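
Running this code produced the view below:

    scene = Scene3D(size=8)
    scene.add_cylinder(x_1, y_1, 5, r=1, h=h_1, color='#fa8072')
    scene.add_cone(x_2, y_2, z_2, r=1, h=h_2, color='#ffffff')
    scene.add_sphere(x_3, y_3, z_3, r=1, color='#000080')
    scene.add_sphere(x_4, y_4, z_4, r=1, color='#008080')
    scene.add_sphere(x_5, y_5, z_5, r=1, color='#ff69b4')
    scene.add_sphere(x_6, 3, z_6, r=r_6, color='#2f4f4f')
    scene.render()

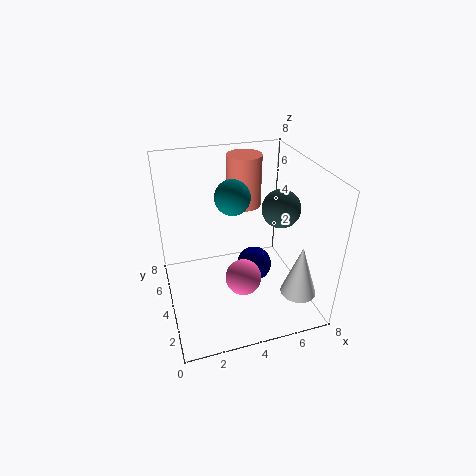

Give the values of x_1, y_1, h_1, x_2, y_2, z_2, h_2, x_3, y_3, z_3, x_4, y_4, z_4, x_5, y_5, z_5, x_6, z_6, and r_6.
x_1 = 5; y_1 = 6; h_1 = 3; x_2 = 7; y_2 = 2; z_2 = 1; h_2 = 3; x_3 = 5; y_3 = 4; z_3 = 2; x_4 = 4; y_4 = 5; z_4 = 6; x_5 = 4; y_5 = 3; z_5 = 2; x_6 = 6; z_6 = 6; r_6 = 1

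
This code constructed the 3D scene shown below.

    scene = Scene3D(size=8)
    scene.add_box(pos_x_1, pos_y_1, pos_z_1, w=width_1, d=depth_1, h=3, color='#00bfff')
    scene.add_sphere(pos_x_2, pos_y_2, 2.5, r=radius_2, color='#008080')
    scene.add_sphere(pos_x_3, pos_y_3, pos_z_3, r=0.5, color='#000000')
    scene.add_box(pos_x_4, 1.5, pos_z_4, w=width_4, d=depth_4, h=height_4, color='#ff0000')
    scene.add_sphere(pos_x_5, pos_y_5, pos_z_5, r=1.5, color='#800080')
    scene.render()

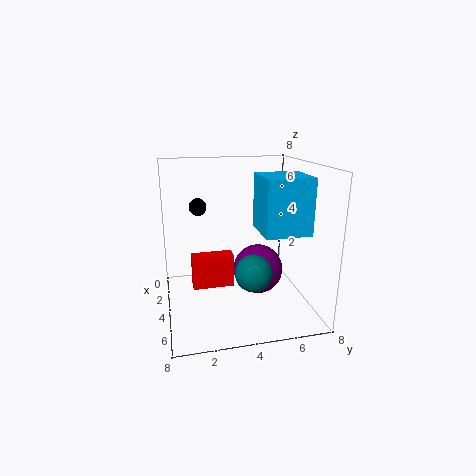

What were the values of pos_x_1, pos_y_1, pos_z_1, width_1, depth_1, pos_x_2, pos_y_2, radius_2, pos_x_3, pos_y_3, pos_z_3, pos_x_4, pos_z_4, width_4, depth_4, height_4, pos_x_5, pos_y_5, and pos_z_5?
pos_x_1 = 3.5, pos_y_1 = 5, pos_z_1 = 4.5, width_1 = 2.5, depth_1 = 2.5, pos_x_2 = 5.5, pos_y_2 = 4.5, radius_2 = 1, pos_x_3 = 2.5, pos_y_3 = 2, pos_z_3 = 5.5, pos_x_4 = 2, pos_z_4 = 0.5, width_4 = 1, depth_4 = 2.5, height_4 = 2, pos_x_5 = 3, pos_y_5 = 5.5, pos_z_5 = 1.5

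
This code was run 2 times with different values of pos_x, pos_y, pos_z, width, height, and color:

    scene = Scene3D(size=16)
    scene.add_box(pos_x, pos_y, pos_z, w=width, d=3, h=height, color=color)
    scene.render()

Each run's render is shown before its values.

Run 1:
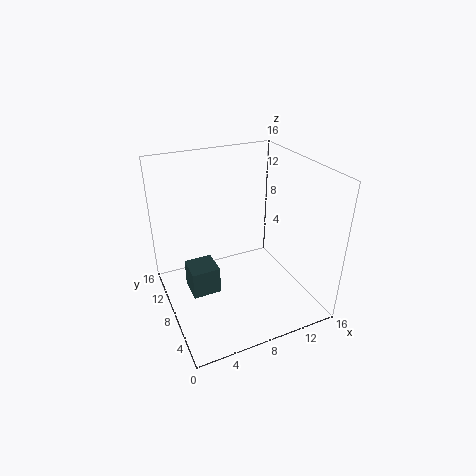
pos_x = 2, pos_y = 6, pos_z = 3, width = 3, height = 3, color = 'darkslategray'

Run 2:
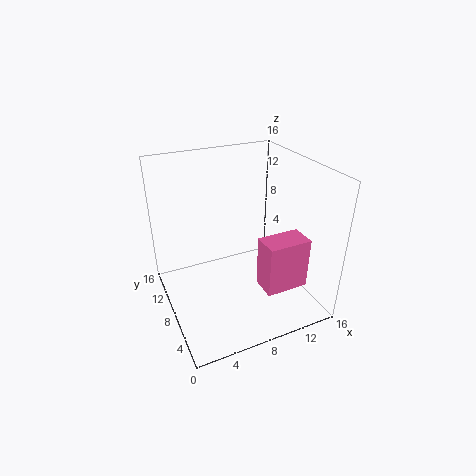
pos_x = 10, pos_y = 4, pos_z = 2, width = 5, height = 6, color = 'hotpink'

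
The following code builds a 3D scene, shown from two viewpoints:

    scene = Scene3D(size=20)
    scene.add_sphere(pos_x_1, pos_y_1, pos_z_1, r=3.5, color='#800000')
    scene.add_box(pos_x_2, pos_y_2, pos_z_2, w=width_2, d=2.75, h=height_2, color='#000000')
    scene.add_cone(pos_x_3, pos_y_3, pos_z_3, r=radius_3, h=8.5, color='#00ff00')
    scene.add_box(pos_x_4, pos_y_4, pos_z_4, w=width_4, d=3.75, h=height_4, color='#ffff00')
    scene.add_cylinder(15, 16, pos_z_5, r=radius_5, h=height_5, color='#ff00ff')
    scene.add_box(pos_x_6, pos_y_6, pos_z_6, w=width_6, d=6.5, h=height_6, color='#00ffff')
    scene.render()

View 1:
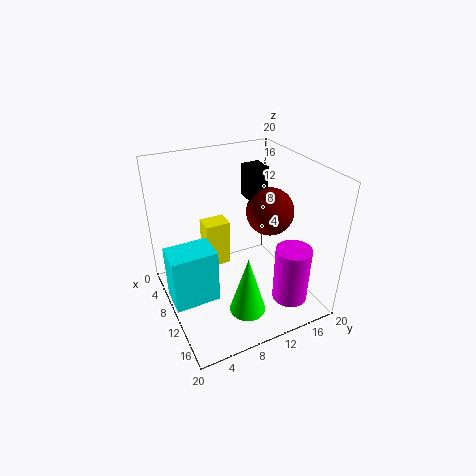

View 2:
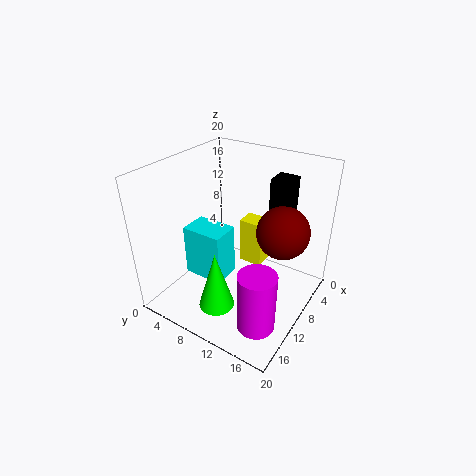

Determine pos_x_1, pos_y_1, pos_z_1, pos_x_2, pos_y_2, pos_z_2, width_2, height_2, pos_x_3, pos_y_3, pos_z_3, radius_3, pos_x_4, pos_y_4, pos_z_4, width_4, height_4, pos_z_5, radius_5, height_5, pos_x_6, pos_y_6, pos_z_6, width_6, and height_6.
pos_x_1 = 8.5, pos_y_1 = 16, pos_z_1 = 12, pos_x_2 = 4.5, pos_y_2 = 13.25, pos_z_2 = 13.75, width_2 = 3, height_2 = 4.75, pos_x_3 = 14.5, pos_y_3 = 9.25, pos_z_3 = 1, radius_3 = 2.5, pos_x_4 = 2.25, pos_y_4 = 7.25, pos_z_4 = 2.5, width_4 = 3, height_4 = 7.25, pos_z_5 = 1, radius_5 = 2.5, height_5 = 8.25, pos_x_6 = 6, pos_y_6 = 0.25, pos_z_6 = 0.5, width_6 = 4.5, height_6 = 8.25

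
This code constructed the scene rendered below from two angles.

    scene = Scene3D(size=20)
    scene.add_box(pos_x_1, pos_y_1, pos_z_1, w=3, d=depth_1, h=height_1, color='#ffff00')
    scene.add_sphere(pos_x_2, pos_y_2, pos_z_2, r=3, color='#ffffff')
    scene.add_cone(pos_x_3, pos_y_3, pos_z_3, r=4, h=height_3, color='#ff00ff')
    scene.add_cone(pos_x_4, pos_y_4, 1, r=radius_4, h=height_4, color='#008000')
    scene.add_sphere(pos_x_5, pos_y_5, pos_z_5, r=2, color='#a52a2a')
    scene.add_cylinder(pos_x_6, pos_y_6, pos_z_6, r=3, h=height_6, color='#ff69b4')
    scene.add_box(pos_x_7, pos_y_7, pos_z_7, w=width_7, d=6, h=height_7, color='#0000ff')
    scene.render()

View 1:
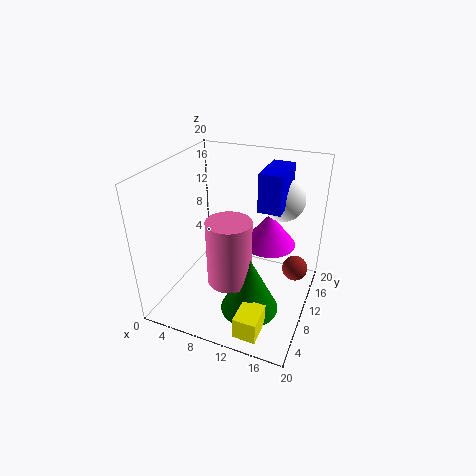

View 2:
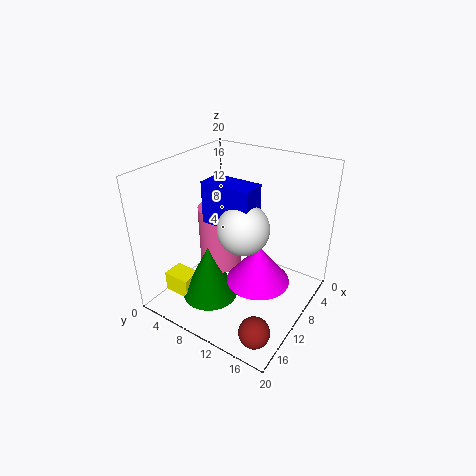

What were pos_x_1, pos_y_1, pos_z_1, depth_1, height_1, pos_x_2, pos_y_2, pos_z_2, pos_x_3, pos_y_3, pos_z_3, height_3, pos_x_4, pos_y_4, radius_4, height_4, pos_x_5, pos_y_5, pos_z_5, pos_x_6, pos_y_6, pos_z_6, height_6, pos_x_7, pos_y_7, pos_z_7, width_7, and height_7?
pos_x_1 = 13, pos_y_1 = 1, pos_z_1 = 1, depth_1 = 4, height_1 = 3, pos_x_2 = 15, pos_y_2 = 14, pos_z_2 = 15, pos_x_3 = 13, pos_y_3 = 15, pos_z_3 = 7, height_3 = 5, pos_x_4 = 13, pos_y_4 = 7, radius_4 = 4, height_4 = 8, pos_x_5 = 17, pos_y_5 = 17, pos_z_5 = 2, pos_x_6 = 10, pos_y_6 = 7, pos_z_6 = 5, height_6 = 9, pos_x_7 = 13, pos_y_7 = 9, pos_z_7 = 15, width_7 = 3, height_7 = 5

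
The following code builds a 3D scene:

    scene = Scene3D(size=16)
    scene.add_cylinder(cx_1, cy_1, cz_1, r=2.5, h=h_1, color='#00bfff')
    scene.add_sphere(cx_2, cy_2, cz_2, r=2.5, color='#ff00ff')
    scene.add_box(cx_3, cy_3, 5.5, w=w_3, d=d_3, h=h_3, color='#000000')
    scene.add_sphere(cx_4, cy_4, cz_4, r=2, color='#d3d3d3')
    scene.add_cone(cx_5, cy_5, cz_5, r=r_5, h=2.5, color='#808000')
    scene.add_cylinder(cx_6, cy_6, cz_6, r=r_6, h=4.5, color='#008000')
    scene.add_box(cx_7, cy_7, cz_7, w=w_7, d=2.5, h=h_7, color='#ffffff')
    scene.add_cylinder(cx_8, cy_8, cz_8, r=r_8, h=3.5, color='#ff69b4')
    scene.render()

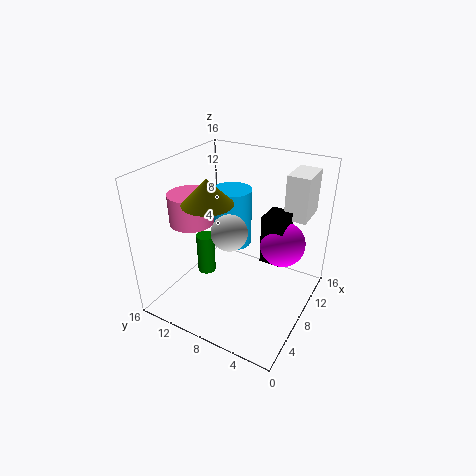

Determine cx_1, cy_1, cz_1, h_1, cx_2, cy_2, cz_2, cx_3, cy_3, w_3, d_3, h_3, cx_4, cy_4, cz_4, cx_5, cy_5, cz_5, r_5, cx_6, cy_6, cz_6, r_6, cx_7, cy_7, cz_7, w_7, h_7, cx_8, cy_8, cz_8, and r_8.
cx_1 = 13.5; cy_1 = 12; cz_1 = 3.5; h_1 = 7.5; cx_2 = 10; cy_2 = 3.5; cz_2 = 7.5; cx_3 = 8.5; cy_3 = 3; w_3 = 3; d_3 = 2.5; h_3 = 5.5; cx_4 = 7; cy_4 = 8.5; cz_4 = 9; cx_5 = 4; cy_5 = 9; cz_5 = 13.5; r_5 = 2.5; cx_6 = 6; cy_6 = 11; cz_6 = 4; r_6 = 1; cx_7 = 11; cy_7 = 1.5; cz_7 = 10; w_7 = 4; h_7 = 5; cx_8 = 7; cy_8 = 13.5; cz_8 = 9; r_8 = 2.5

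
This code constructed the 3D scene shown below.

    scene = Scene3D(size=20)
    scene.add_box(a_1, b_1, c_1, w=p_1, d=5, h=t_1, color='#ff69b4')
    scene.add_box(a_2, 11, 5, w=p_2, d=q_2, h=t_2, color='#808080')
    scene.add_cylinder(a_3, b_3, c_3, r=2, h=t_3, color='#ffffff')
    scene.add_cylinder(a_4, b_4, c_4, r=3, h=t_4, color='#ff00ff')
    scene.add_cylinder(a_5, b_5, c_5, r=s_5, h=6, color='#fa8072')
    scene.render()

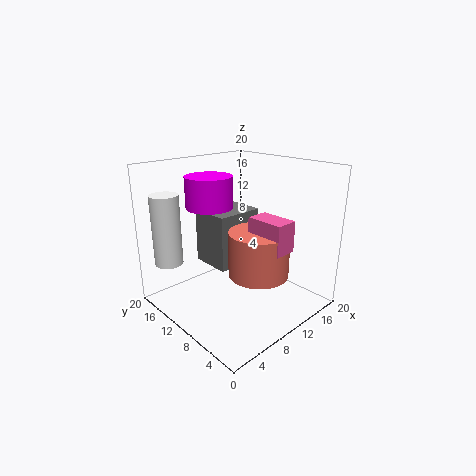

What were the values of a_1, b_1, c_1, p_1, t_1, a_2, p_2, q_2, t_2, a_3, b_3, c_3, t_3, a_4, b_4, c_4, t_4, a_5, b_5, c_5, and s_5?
a_1 = 9; b_1 = 2; c_1 = 10; p_1 = 3; t_1 = 4; a_2 = 8; p_2 = 7; q_2 = 6; t_2 = 8; a_3 = 3; b_3 = 17; c_3 = 6; t_3 = 10; a_4 = 6; b_4 = 11; c_4 = 15; t_4 = 4; a_5 = 10; b_5 = 6; c_5 = 6; s_5 = 4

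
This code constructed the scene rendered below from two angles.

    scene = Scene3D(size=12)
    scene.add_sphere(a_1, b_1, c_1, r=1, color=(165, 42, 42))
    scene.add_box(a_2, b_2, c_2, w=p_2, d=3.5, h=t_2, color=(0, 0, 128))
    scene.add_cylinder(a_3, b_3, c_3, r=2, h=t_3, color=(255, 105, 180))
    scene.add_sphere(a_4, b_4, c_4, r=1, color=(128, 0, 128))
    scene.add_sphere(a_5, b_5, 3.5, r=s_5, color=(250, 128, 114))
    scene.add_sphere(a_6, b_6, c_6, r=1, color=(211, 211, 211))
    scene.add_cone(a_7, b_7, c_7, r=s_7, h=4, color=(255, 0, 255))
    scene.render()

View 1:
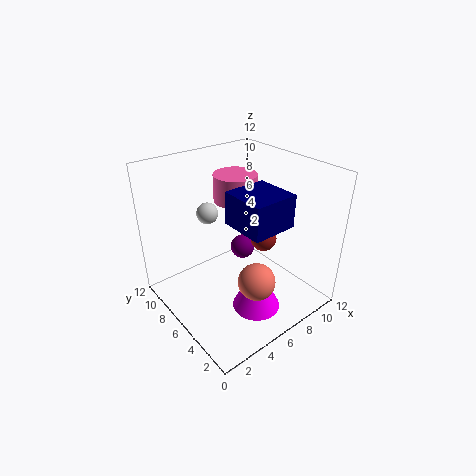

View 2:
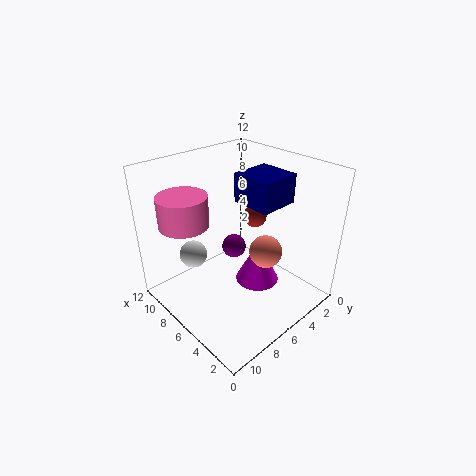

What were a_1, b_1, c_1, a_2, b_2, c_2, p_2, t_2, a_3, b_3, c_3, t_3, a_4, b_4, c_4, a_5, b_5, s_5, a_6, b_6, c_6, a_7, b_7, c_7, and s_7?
a_1 = 6.5; b_1 = 3.5; c_1 = 7; a_2 = 4; b_2 = 1.5; c_2 = 8.5; p_2 = 3.5; t_2 = 2.5; a_3 = 8.5; b_3 = 9.5; c_3 = 7.5; t_3 = 2.5; a_4 = 6.5; b_4 = 6; c_4 = 5; a_5 = 5.5; b_5 = 3; s_5 = 1.5; a_6 = 6; b_6 = 10.5; c_6 = 6.5; a_7 = 6; b_7 = 3.5; c_7 = 0.5; s_7 = 2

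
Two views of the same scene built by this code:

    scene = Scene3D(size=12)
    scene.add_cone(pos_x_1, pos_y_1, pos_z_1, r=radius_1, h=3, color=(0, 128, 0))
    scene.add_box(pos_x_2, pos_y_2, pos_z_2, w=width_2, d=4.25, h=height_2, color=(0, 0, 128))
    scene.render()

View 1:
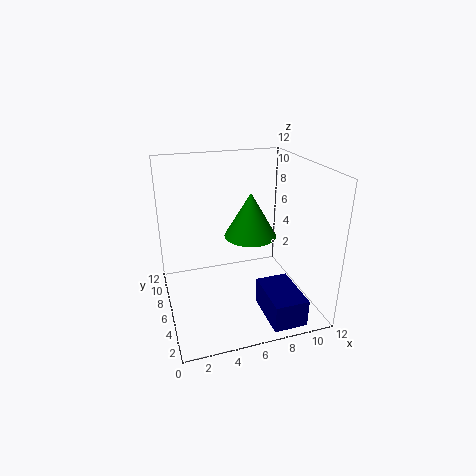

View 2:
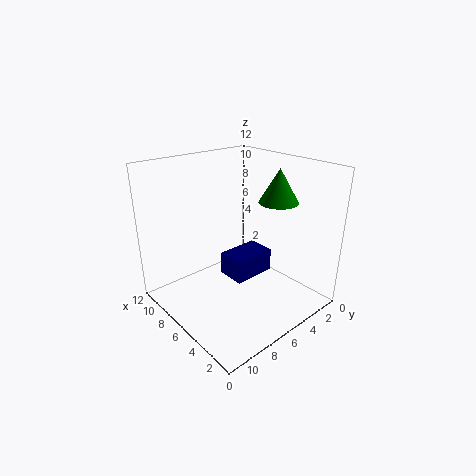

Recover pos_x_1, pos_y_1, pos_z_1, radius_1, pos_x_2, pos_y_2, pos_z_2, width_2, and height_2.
pos_x_1 = 5.5
pos_y_1 = 1.75
pos_z_1 = 8.25
radius_1 = 1.75
pos_x_2 = 7.25
pos_y_2 = 0.5
pos_z_2 = 0.25
width_2 = 2.75
height_2 = 2.25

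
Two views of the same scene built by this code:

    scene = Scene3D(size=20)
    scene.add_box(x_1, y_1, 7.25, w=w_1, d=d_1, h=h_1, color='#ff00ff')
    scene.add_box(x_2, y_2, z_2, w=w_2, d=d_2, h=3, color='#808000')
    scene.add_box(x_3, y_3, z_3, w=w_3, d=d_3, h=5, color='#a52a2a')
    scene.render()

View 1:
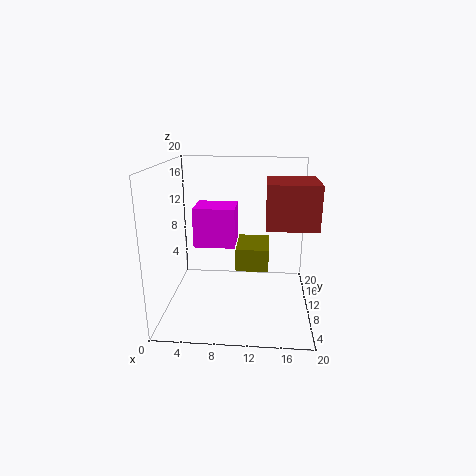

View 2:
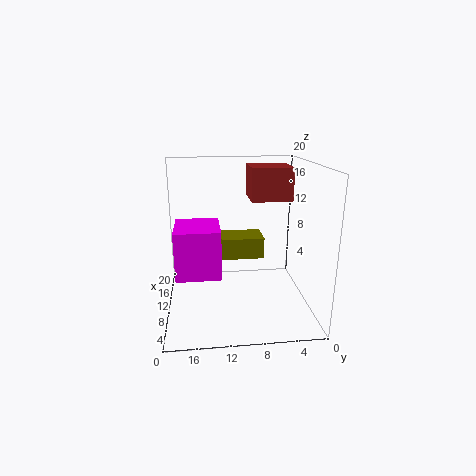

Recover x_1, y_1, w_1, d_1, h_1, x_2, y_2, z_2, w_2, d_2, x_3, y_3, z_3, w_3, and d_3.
x_1 = 3
y_1 = 12.75
w_1 = 6.25
d_1 = 5.5
h_1 = 6
x_2 = 10
y_2 = 6.25
z_2 = 6.75
w_2 = 4.25
d_2 = 6
x_3 = 13.75
y_3 = 1.25
z_3 = 14
w_3 = 5.75
d_3 = 6.25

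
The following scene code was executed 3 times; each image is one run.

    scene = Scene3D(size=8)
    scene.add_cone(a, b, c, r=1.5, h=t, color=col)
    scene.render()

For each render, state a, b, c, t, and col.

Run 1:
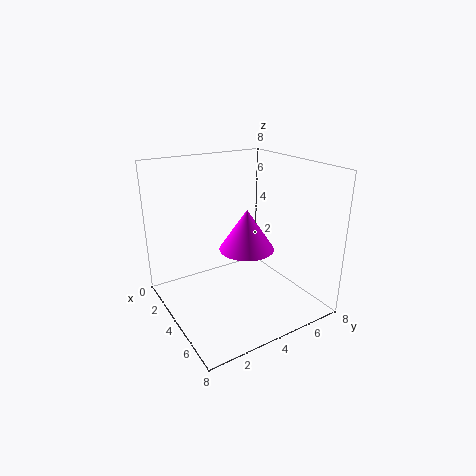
a = 4.5; b = 4.25; c = 3.5; t = 2.25; col = 'magenta'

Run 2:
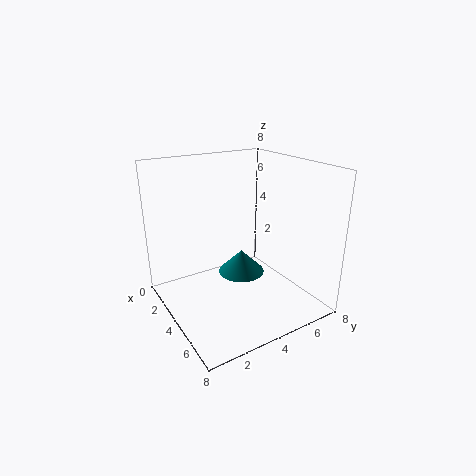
a = 2; b = 5.5; c = 0.5; t = 1.5; col = 'teal'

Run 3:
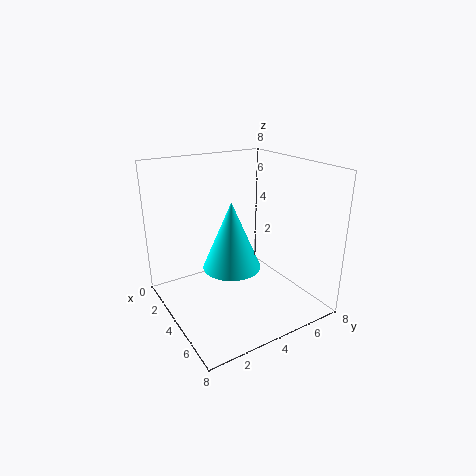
a = 5; b = 3; c = 3; t = 3.5; col = 'cyan'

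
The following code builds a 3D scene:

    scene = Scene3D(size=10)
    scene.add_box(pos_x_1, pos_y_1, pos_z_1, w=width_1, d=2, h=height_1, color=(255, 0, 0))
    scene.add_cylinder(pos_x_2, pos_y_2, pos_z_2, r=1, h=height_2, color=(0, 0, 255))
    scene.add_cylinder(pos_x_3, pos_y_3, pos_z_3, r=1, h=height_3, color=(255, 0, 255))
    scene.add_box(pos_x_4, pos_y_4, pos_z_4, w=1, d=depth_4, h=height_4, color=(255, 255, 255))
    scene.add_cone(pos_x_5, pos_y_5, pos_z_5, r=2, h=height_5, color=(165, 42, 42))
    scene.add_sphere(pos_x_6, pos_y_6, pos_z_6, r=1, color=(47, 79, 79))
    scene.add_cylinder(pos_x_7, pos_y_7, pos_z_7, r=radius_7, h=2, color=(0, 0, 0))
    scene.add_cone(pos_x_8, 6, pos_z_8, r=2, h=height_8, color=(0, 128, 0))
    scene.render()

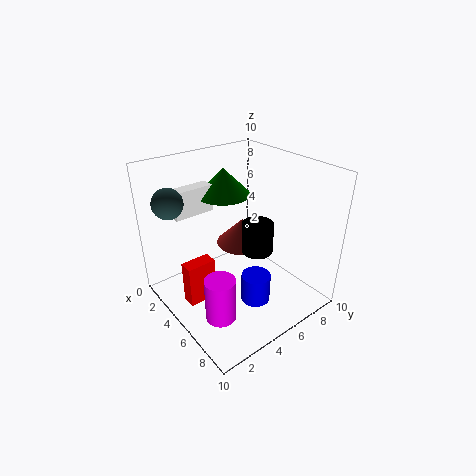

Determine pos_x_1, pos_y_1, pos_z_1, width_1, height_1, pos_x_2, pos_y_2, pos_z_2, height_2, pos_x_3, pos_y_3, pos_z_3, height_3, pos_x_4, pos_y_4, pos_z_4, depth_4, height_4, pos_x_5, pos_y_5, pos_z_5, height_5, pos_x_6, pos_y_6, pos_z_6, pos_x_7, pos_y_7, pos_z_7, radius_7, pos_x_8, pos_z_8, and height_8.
pos_x_1 = 4, pos_y_1 = 1, pos_z_1 = 1, width_1 = 1, height_1 = 3, pos_x_2 = 7, pos_y_2 = 5, pos_z_2 = 1, height_2 = 2, pos_x_3 = 7, pos_y_3 = 2, pos_z_3 = 1, height_3 = 3, pos_x_4 = 1, pos_y_4 = 2, pos_z_4 = 6, depth_4 = 3, height_4 = 2, pos_x_5 = 3, pos_y_5 = 7, pos_z_5 = 3, height_5 = 2, pos_x_6 = 3, pos_y_6 = 1, pos_z_6 = 8, pos_x_7 = 7, pos_y_7 = 5, pos_z_7 = 5, radius_7 = 1, pos_x_8 = 2, pos_z_8 = 7, height_8 = 2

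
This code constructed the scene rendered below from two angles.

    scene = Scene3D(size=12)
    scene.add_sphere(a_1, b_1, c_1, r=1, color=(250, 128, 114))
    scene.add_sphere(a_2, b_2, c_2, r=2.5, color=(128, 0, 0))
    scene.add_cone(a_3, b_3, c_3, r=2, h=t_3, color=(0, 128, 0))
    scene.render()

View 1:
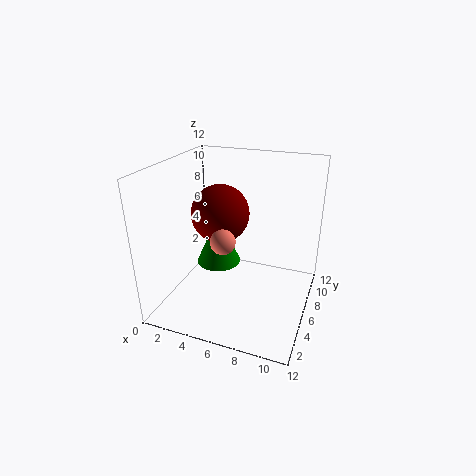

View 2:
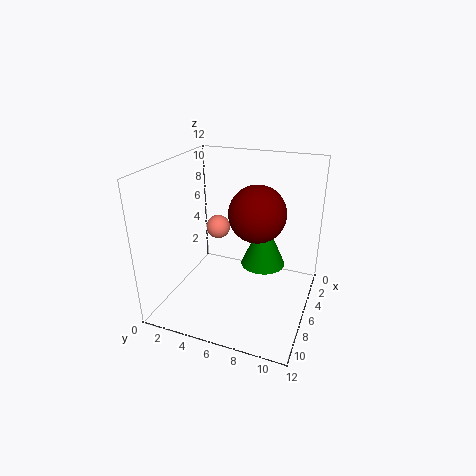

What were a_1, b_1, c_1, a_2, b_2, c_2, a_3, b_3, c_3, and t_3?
a_1 = 5.5; b_1 = 4; c_1 = 6.5; a_2 = 4; b_2 = 7; c_2 = 7.5; a_3 = 3.5; b_3 = 7.5; c_3 = 2.5; t_3 = 4.5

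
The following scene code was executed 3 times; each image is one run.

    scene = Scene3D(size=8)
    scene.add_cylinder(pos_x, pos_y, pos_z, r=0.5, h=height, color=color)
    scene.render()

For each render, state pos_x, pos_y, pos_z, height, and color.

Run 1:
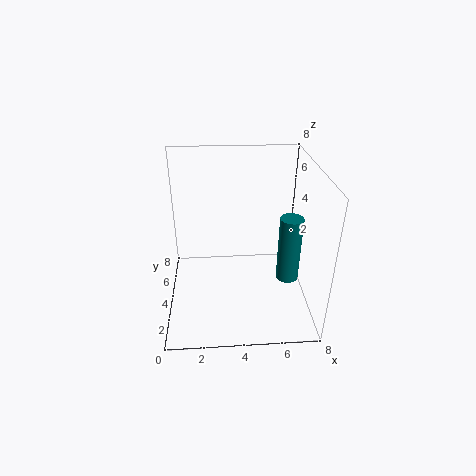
pos_x = 6; pos_y = 0.5; pos_z = 4; height = 3; color = 'teal'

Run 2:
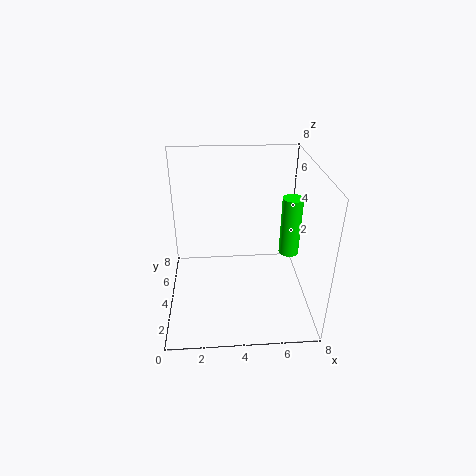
pos_x = 6.5; pos_y = 2.5; pos_z = 4; height = 3; color = 'lime'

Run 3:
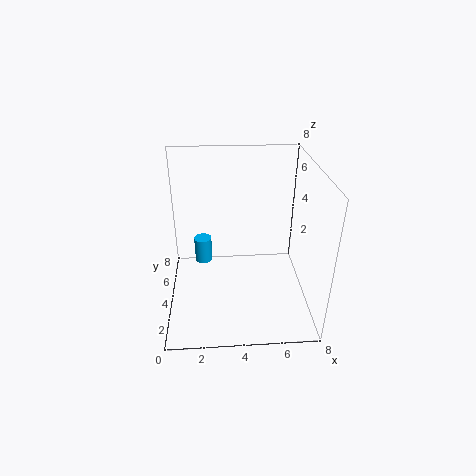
pos_x = 2; pos_y = 5; pos_z = 2; height = 1.5; color = 'deepskyblue'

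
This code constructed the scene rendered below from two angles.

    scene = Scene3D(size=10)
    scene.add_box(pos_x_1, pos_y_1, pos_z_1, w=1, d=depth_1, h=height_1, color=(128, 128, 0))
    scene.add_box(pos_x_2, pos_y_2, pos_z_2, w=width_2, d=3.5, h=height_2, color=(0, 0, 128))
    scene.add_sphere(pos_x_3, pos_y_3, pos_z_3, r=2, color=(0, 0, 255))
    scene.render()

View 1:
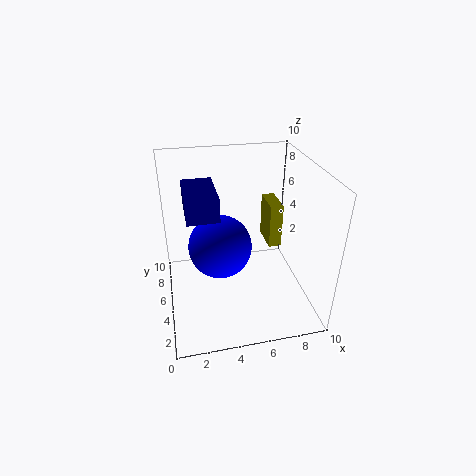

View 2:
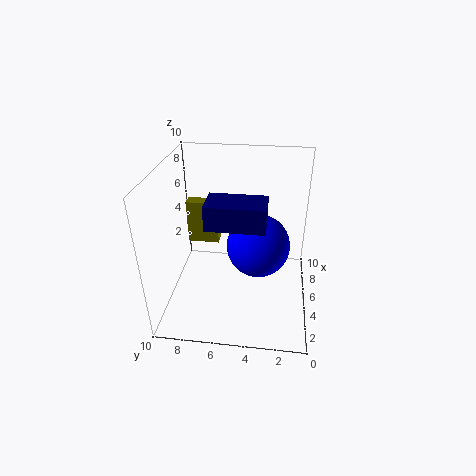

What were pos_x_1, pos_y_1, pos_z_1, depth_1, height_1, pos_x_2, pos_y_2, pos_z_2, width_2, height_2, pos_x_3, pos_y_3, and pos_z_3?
pos_x_1 = 8, pos_y_1 = 7, pos_z_1 = 2.5, depth_1 = 2.5, height_1 = 3.5, pos_x_2 = 1.5, pos_y_2 = 3, pos_z_2 = 7.5, width_2 = 2, height_2 = 1.5, pos_x_3 = 3.5, pos_y_3 = 3.5, pos_z_3 = 5.5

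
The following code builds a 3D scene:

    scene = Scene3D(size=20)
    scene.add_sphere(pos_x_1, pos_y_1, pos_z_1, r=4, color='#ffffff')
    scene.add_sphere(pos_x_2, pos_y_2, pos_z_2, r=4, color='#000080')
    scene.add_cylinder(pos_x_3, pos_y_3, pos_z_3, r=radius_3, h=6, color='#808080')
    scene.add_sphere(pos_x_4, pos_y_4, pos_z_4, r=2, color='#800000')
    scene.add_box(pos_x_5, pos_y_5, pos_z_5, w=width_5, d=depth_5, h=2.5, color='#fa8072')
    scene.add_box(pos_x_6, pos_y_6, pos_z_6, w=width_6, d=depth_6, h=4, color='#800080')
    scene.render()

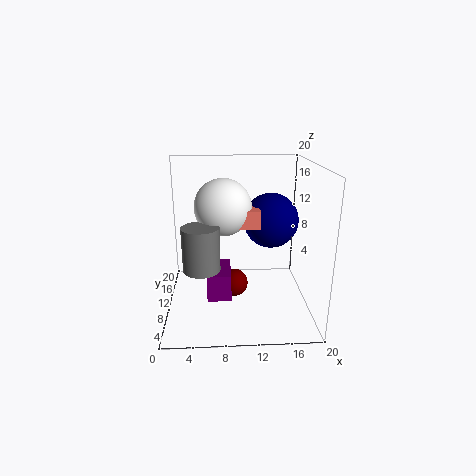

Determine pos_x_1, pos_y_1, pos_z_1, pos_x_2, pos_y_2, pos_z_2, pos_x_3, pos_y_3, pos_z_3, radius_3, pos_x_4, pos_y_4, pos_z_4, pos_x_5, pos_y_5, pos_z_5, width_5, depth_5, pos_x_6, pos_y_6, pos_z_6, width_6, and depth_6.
pos_x_1 = 8
pos_y_1 = 11.5
pos_z_1 = 14
pos_x_2 = 15
pos_y_2 = 13
pos_z_2 = 11.5
pos_x_3 = 5
pos_y_3 = 7.5
pos_z_3 = 6.5
radius_3 = 2.5
pos_x_4 = 9.5
pos_y_4 = 11
pos_z_4 = 2.5
pos_x_5 = 10
pos_y_5 = 9
pos_z_5 = 11.5
width_5 = 3
depth_5 = 5.5
pos_x_6 = 5.5
pos_y_6 = 9
pos_z_6 = 0.5
width_6 = 3.5
depth_6 = 6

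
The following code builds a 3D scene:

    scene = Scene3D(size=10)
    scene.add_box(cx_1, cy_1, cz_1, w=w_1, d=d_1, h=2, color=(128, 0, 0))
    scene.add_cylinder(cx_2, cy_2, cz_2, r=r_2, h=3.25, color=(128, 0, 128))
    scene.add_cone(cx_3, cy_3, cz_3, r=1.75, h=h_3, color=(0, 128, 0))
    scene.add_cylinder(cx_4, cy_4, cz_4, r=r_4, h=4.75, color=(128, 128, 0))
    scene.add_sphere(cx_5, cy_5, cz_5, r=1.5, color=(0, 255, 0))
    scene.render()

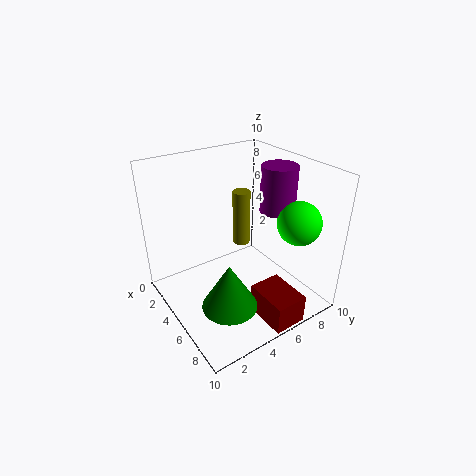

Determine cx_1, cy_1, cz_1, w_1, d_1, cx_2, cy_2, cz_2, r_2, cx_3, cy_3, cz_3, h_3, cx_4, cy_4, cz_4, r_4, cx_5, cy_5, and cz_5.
cx_1 = 7, cy_1 = 4.75, cz_1 = 0.25, w_1 = 3, d_1 = 2.25, cx_2 = 5.5, cy_2 = 8, cz_2 = 6.5, r_2 = 1.25, cx_3 = 7.75, cy_3 = 2.5, cz_3 = 2.25, h_3 = 3, cx_4 = 0.75, cy_4 = 8.25, cz_4 = 1.5, r_4 = 0.75, cx_5 = 7.5, cy_5 = 8.25, cz_5 = 6.25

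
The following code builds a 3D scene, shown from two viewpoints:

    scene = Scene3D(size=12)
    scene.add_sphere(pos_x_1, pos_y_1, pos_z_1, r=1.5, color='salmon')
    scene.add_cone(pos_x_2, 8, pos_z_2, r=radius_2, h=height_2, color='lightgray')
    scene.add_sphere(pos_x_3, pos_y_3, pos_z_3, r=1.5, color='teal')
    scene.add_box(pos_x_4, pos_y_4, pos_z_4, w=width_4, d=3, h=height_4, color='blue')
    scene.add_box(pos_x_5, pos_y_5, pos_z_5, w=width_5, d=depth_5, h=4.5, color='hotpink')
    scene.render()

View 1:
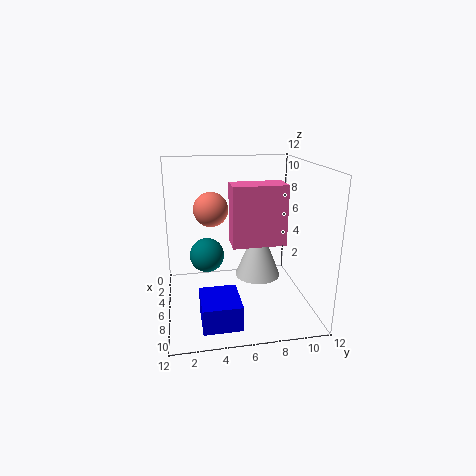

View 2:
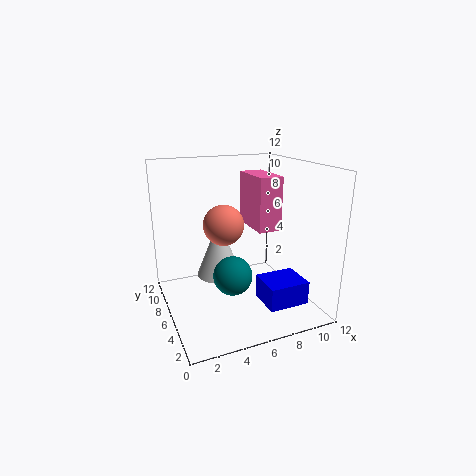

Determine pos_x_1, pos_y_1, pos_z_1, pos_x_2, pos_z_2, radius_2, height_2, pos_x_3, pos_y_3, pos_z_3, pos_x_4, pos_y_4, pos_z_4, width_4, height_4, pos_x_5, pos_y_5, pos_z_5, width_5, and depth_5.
pos_x_1 = 4
pos_y_1 = 4
pos_z_1 = 8
pos_x_2 = 5
pos_z_2 = 2
radius_2 = 2
height_2 = 5
pos_x_3 = 4.5
pos_y_3 = 3.5
pos_z_3 = 4
pos_x_4 = 7.5
pos_y_4 = 2.5
pos_z_4 = 0.5
width_4 = 3.5
height_4 = 2
pos_x_5 = 7.5
pos_y_5 = 5
pos_z_5 = 6.5
width_5 = 2
depth_5 = 4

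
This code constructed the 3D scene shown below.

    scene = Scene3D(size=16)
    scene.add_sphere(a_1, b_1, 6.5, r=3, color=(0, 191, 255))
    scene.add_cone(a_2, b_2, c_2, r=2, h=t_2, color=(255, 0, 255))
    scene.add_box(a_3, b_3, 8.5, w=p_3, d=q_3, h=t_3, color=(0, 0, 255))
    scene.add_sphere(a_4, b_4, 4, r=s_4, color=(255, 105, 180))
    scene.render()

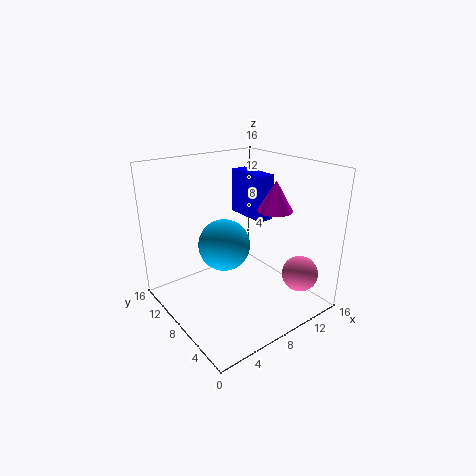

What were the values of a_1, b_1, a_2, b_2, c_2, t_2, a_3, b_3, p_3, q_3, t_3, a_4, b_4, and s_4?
a_1 = 7.5, b_1 = 10, a_2 = 12.5, b_2 = 7, c_2 = 10.5, t_2 = 3.5, a_3 = 12, b_3 = 9, p_3 = 2, q_3 = 5.5, t_3 = 5.5, a_4 = 13, b_4 = 3, s_4 = 2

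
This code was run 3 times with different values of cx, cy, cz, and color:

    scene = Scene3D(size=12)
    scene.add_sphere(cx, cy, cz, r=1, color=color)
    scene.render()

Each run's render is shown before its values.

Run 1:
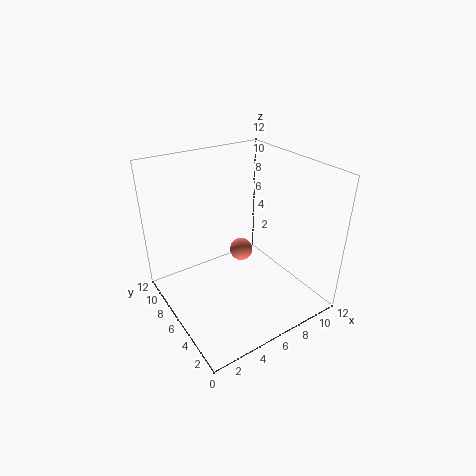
cx = 7, cy = 7, cz = 4, color = 'salmon'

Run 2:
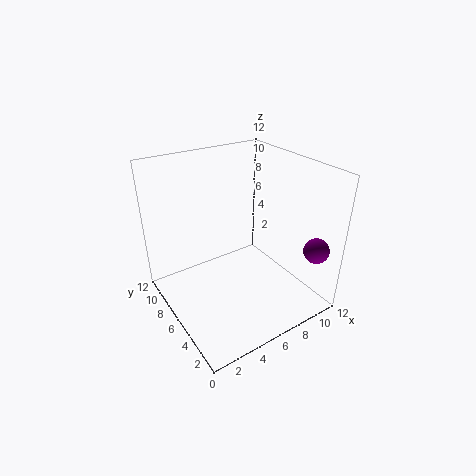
cx = 10, cy = 1, cz = 6, color = 'purple'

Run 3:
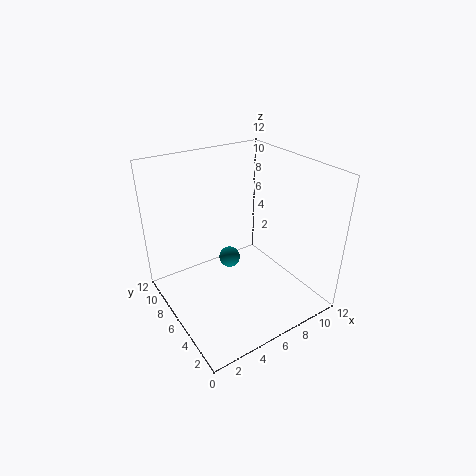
cx = 7, cy = 9, cz = 2, color = 'teal'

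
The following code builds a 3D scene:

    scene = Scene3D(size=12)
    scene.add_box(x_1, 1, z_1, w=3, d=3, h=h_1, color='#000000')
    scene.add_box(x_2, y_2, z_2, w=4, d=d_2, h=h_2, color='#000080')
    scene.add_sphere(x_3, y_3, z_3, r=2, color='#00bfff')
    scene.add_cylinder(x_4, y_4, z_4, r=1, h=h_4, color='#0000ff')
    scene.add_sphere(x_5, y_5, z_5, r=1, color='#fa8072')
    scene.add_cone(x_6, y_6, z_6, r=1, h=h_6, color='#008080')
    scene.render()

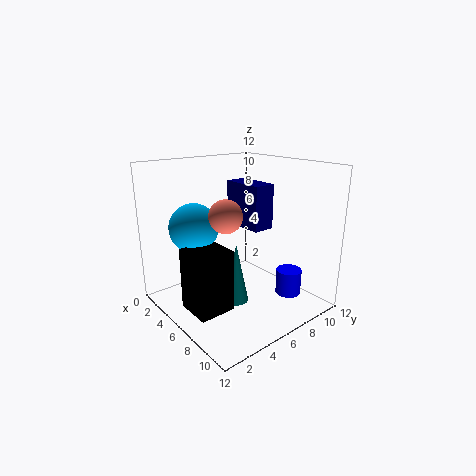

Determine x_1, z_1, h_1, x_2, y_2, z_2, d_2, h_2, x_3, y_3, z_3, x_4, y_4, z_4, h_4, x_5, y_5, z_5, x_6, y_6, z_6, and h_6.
x_1 = 5; z_1 = 1; h_1 = 5; x_2 = 2; y_2 = 8; z_2 = 6; d_2 = 2; h_2 = 4; x_3 = 4; y_3 = 3; z_3 = 7; x_4 = 10; y_4 = 8; z_4 = 2; h_4 = 2; x_5 = 11; y_5 = 1; z_5 = 10; x_6 = 7; y_6 = 5; z_6 = 1; h_6 = 5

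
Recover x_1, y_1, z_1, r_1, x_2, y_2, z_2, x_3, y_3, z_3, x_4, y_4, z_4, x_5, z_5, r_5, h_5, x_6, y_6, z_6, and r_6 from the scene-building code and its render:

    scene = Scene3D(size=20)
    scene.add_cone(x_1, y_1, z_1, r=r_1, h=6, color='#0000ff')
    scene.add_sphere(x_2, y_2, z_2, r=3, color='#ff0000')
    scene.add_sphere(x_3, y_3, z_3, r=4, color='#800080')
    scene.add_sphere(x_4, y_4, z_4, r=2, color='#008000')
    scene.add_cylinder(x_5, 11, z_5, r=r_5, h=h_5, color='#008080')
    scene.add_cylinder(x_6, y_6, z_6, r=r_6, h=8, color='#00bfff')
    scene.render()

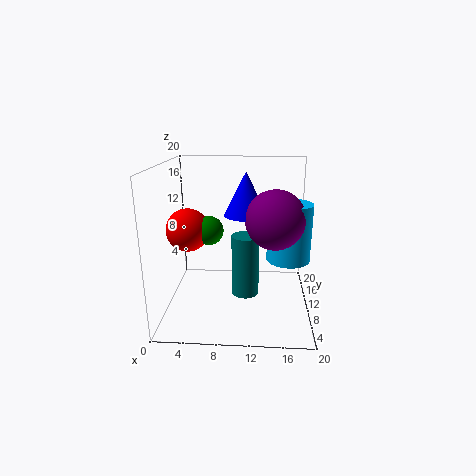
x_1 = 11, y_1 = 11, z_1 = 13, r_1 = 3, x_2 = 3, y_2 = 10, z_2 = 11, x_3 = 15, y_3 = 9, z_3 = 13, x_4 = 6, y_4 = 10, z_4 = 11, x_5 = 11, z_5 = 1, r_5 = 2, h_5 = 9, x_6 = 17, y_6 = 10, z_6 = 7, r_6 = 3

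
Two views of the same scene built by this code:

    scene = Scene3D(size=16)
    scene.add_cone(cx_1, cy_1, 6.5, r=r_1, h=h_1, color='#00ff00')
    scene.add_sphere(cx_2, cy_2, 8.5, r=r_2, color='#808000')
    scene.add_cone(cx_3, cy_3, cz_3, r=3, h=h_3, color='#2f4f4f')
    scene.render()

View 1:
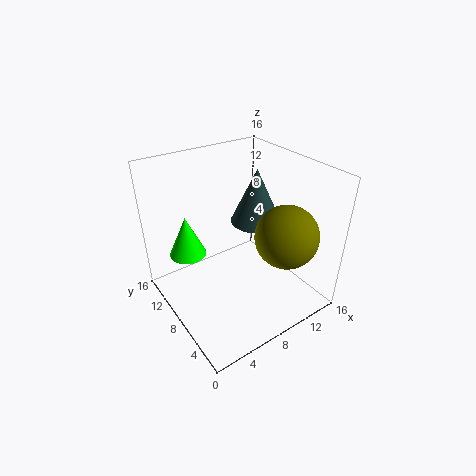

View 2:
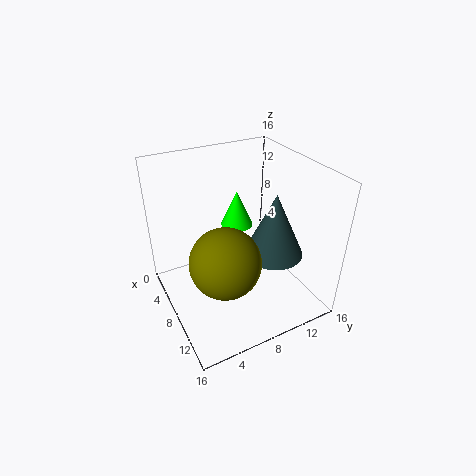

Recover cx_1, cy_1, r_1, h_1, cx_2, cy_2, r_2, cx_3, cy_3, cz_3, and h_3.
cx_1 = 3
cy_1 = 10.5
r_1 = 2
h_1 = 4.5
cx_2 = 12
cy_2 = 4.5
r_2 = 3.5
cx_3 = 12
cy_3 = 10
cz_3 = 8
h_3 = 6.5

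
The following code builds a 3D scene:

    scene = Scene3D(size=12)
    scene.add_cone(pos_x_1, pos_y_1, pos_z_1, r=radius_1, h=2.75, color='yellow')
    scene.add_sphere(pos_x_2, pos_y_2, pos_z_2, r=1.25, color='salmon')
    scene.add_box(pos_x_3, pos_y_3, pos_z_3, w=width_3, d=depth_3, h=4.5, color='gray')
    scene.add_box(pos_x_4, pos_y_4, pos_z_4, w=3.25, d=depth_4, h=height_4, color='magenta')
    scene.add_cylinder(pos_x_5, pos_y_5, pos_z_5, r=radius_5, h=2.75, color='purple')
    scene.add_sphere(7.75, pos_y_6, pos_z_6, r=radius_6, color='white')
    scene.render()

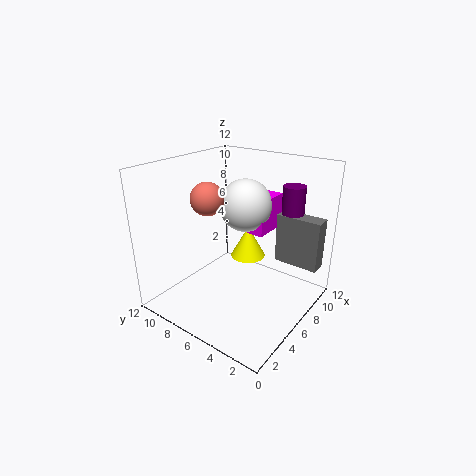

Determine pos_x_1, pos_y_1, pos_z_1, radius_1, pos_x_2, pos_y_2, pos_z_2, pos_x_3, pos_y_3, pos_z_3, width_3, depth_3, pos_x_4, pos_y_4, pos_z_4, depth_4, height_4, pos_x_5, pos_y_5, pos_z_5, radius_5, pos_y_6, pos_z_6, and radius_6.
pos_x_1 = 7.5
pos_y_1 = 6
pos_z_1 = 3.75
radius_1 = 1.5
pos_x_2 = 3.25
pos_y_2 = 6.75
pos_z_2 = 10
pos_x_3 = 9.75
pos_y_3 = 0.5
pos_z_3 = 2.75
width_3 = 1.5
depth_3 = 4
pos_x_4 = 7.25
pos_y_4 = 4.5
pos_z_4 = 6
depth_4 = 1.5
height_4 = 3
pos_x_5 = 10.75
pos_y_5 = 3.5
pos_z_5 = 7
radius_5 = 1
pos_y_6 = 6.5
pos_z_6 = 8.25
radius_6 = 2.25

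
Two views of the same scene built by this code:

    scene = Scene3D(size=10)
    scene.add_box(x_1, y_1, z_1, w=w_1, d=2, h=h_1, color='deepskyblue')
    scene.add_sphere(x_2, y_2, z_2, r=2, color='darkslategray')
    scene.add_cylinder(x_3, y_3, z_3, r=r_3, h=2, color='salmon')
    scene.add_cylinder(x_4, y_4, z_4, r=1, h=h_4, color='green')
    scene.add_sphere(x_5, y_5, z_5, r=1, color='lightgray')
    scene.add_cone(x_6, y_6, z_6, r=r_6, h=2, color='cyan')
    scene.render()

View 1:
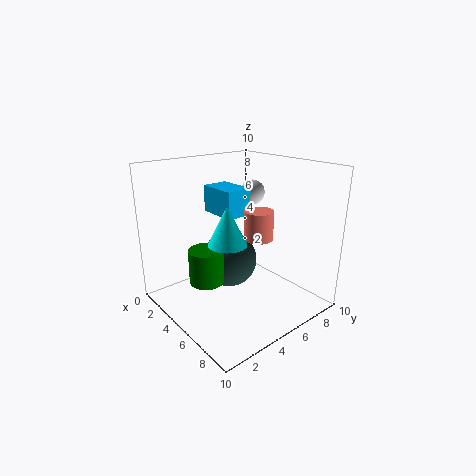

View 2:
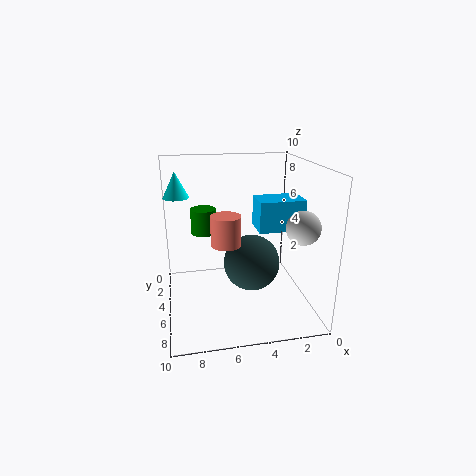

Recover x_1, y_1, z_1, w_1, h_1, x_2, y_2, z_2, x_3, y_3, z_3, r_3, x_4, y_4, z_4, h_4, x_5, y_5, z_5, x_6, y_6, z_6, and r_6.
x_1 = 1; y_1 = 5; z_1 = 6; w_1 = 3; h_1 = 2; x_2 = 4; y_2 = 5; z_2 = 3; x_3 = 6; y_3 = 6; z_3 = 5; r_3 = 1; x_4 = 7; y_4 = 1; z_4 = 4; h_4 = 2; x_5 = 2; y_5 = 9; z_5 = 7; x_6 = 9; y_6 = 1; z_6 = 7; r_6 = 1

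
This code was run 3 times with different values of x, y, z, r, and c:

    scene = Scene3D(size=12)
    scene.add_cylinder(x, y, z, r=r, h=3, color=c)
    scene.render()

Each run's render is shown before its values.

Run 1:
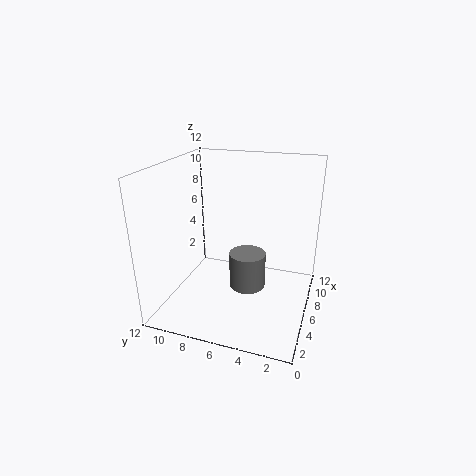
x = 5.5; y = 5; z = 2; r = 1.5; c = 'gray'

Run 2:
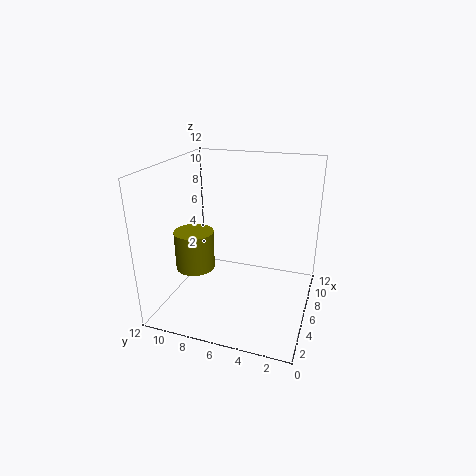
x = 3; y = 8.5; z = 4.5; r = 1.5; c = 'olive'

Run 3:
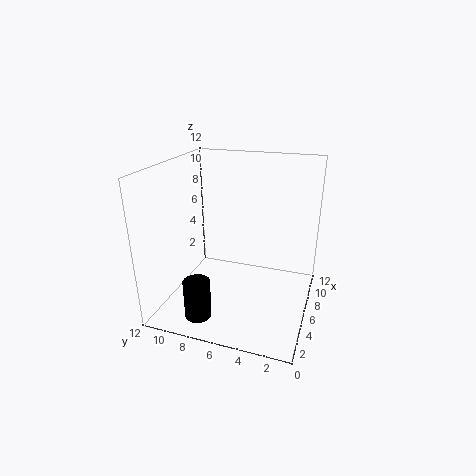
x = 1; y = 7.5; z = 1.5; r = 1; c = 'black'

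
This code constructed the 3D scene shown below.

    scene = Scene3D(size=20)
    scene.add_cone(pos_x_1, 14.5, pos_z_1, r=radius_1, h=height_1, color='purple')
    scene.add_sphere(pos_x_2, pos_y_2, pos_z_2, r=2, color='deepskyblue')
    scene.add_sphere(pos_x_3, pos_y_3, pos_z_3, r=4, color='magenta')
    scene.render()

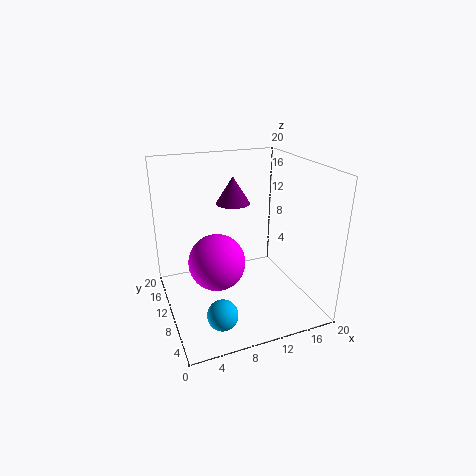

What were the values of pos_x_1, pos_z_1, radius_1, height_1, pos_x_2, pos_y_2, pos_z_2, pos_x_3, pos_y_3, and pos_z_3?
pos_x_1 = 11
pos_z_1 = 13.5
radius_1 = 2.5
height_1 = 4
pos_x_2 = 5.5
pos_y_2 = 4
pos_z_2 = 2.5
pos_x_3 = 7
pos_y_3 = 10.5
pos_z_3 = 6.5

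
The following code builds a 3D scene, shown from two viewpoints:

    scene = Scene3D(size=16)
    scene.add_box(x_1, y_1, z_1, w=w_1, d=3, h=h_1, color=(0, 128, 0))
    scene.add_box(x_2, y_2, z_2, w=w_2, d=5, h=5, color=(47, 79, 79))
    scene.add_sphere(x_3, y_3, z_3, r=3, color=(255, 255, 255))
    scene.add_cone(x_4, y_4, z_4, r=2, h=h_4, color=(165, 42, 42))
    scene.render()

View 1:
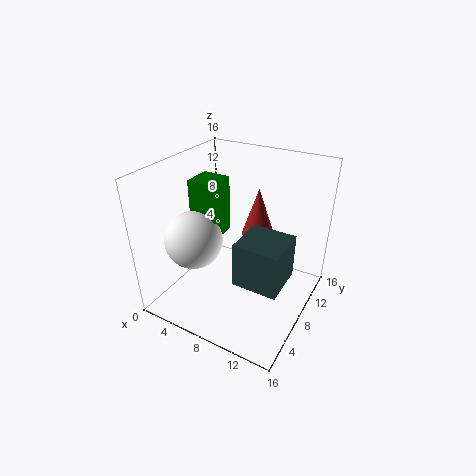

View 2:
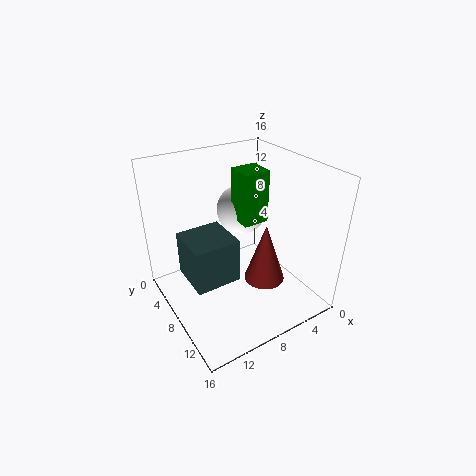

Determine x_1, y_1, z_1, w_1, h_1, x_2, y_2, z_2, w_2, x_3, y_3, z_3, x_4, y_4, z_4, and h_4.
x_1 = 4
y_1 = 5
z_1 = 9
w_1 = 3
h_1 = 6
x_2 = 9
y_2 = 5
z_2 = 4
w_2 = 5
x_3 = 5
y_3 = 4
z_3 = 9
x_4 = 8
y_4 = 13
z_4 = 6
h_4 = 6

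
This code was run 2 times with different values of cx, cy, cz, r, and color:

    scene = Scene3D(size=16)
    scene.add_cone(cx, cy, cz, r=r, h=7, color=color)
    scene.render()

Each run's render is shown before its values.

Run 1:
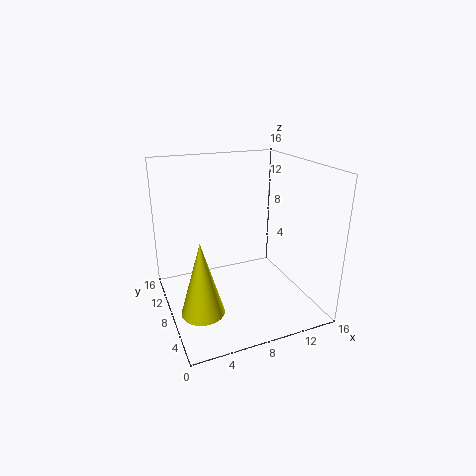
cx = 2
cy = 2
cz = 4
r = 2
color = 'yellow'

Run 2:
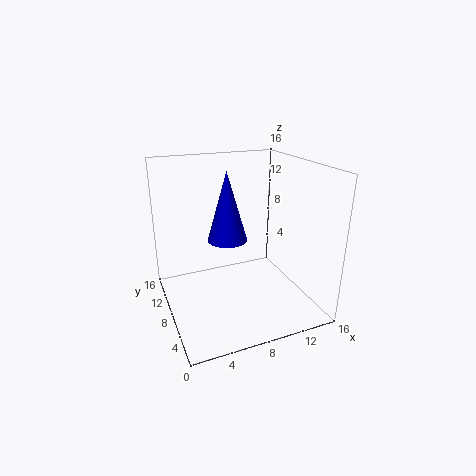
cx = 6
cy = 6
cz = 9
r = 2
color = 'blue'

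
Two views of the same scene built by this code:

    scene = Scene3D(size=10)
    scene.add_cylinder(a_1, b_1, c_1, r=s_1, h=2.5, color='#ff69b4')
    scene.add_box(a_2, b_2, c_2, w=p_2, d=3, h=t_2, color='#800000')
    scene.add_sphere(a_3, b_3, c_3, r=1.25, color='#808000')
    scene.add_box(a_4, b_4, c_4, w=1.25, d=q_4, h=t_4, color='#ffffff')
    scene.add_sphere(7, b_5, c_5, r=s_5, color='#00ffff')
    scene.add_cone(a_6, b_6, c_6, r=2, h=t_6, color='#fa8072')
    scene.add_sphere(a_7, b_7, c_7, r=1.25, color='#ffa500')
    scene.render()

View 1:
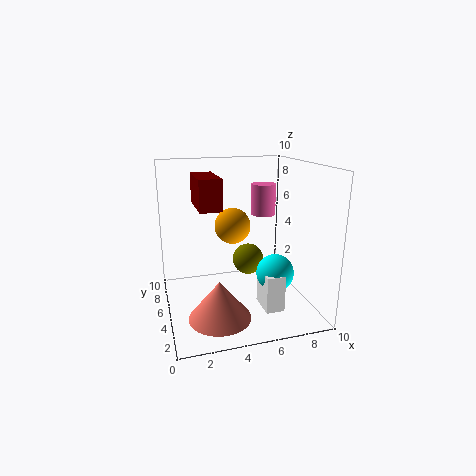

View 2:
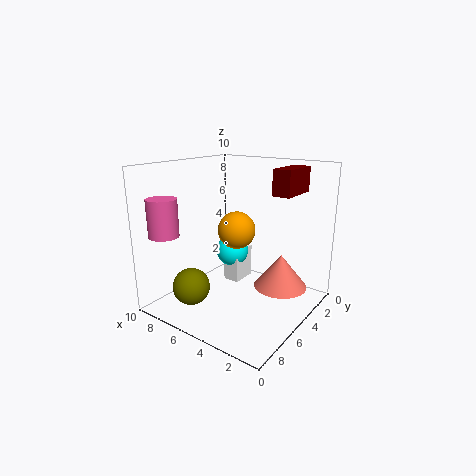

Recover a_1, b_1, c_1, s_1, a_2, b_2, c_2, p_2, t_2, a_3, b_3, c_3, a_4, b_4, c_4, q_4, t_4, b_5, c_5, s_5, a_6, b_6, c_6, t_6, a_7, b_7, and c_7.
a_1 = 8.25
b_1 = 8.75
c_1 = 5.5
s_1 = 1
a_2 = 1.75
b_2 = 1
c_2 = 8
p_2 = 1.25
t_2 = 1.75
a_3 = 6.75
b_3 = 8
c_3 = 2
a_4 = 6
b_4 = 1.75
c_4 = 0.75
q_4 = 2
t_4 = 2.5
b_5 = 3
c_5 = 3
s_5 = 1.25
a_6 = 3
b_6 = 2.25
c_6 = 0.75
t_6 = 2.5
a_7 = 4.75
b_7 = 5.5
c_7 = 5.75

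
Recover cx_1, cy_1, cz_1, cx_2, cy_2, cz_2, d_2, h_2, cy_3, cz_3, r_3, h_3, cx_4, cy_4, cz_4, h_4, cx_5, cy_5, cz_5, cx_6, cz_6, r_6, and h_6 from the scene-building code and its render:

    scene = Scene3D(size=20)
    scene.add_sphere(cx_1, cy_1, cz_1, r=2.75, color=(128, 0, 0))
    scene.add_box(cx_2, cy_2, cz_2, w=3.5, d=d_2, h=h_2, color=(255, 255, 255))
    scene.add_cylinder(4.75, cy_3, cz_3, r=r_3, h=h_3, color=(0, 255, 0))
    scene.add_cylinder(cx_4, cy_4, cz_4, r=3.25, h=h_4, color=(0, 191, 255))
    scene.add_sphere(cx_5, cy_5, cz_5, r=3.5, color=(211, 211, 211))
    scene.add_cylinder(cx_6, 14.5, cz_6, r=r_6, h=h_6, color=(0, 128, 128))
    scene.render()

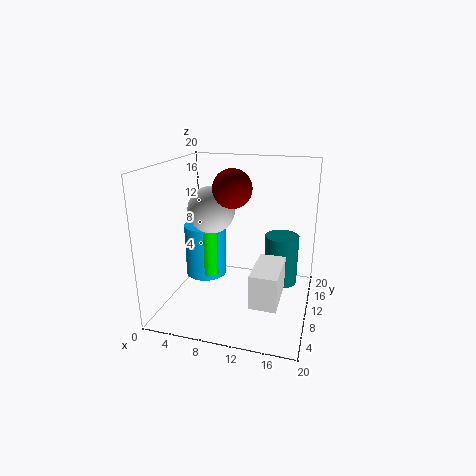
cx_1 = 8.75
cy_1 = 11.5
cz_1 = 16.5
cx_2 = 13.25
cy_2 = 3.25
cz_2 = 3.5
d_2 = 6.75
h_2 = 4.5
cy_3 = 12.5
cz_3 = 2.5
r_3 = 1.25
h_3 = 7
cx_4 = 3.25
cy_4 = 14.5
cz_4 = 1.5
h_4 = 8.25
cx_5 = 5
cy_5 = 13
cz_5 = 12.75
cx_6 = 15.5
cz_6 = 1.75
r_6 = 2.5
h_6 = 7.5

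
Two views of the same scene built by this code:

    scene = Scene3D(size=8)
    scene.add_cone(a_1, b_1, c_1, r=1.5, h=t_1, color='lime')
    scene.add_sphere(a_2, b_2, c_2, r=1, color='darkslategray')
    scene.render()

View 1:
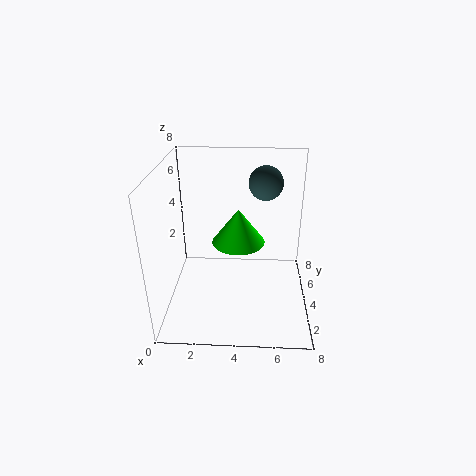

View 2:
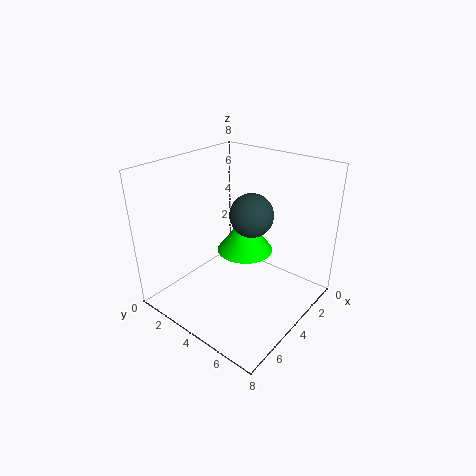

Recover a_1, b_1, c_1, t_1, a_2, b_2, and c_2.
a_1 = 4
b_1 = 4.5
c_1 = 3.5
t_1 = 2
a_2 = 5.5
b_2 = 6
c_2 = 6.5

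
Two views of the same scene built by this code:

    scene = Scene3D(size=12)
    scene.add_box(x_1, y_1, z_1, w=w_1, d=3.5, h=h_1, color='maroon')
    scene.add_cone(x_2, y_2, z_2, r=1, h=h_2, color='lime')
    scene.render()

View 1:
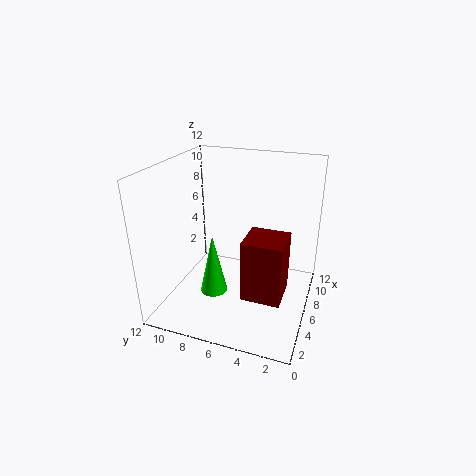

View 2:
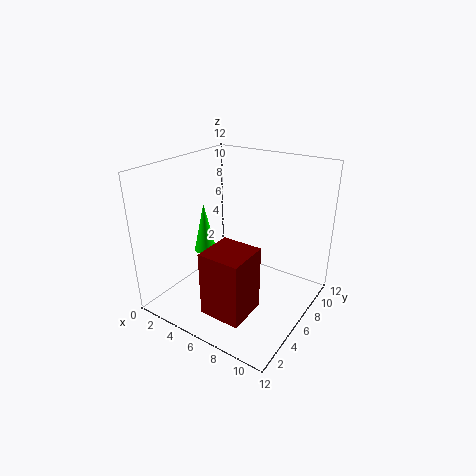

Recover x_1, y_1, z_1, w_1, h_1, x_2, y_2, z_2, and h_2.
x_1 = 5; y_1 = 2; z_1 = 0.5; w_1 = 3.5; h_1 = 5.5; x_2 = 2; y_2 = 6.5; z_2 = 3.5; h_2 = 4.5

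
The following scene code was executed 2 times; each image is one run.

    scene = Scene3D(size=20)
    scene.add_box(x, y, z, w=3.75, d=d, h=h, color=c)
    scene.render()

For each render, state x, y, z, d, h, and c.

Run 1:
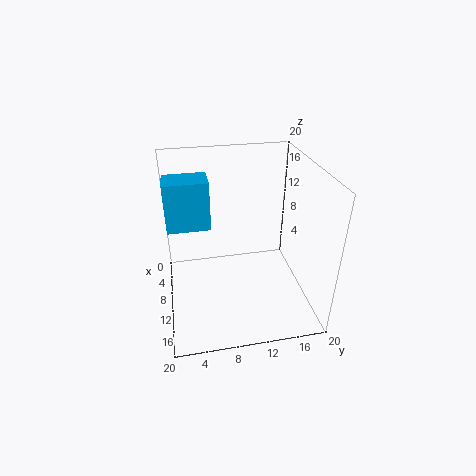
x = 9.75
y = 0.75
z = 13.75
d = 5.25
h = 6
c = 'deepskyblue'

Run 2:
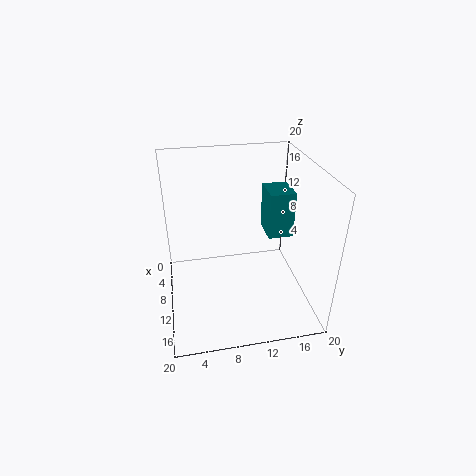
x = 12.25
y = 12.5
z = 13.25
d = 3
h = 5.5
c = 'teal'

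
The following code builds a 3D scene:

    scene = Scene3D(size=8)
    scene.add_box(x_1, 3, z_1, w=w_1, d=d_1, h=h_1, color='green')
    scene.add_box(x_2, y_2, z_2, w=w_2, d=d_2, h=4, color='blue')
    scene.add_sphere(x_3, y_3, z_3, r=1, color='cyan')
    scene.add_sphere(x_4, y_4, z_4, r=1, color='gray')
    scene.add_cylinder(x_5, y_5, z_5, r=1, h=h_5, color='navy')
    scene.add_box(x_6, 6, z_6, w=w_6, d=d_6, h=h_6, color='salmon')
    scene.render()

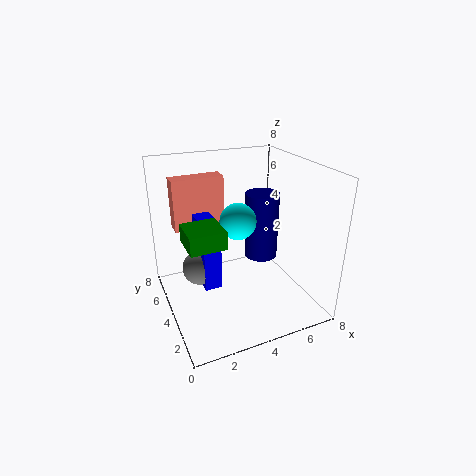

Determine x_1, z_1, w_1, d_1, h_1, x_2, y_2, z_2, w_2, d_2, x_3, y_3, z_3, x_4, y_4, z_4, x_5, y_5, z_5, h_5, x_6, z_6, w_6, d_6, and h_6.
x_1 = 1, z_1 = 4, w_1 = 2, d_1 = 2, h_1 = 1, x_2 = 2, y_2 = 4, z_2 = 1, w_2 = 1, d_2 = 2, x_3 = 4, y_3 = 4, z_3 = 5, x_4 = 2, y_4 = 5, z_4 = 2, x_5 = 6, y_5 = 5, z_5 = 2, h_5 = 4, x_6 = 1, z_6 = 4, w_6 = 3, d_6 = 1, h_6 = 3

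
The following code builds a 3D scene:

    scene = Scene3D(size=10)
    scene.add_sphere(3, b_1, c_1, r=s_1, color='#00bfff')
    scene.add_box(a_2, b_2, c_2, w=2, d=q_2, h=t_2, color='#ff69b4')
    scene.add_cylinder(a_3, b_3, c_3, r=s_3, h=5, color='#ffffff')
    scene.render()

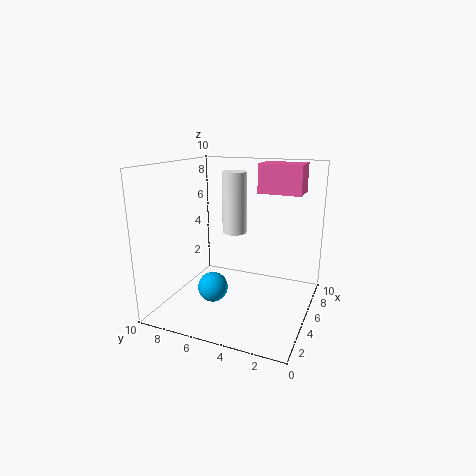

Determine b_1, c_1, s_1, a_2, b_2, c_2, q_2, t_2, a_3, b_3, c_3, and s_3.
b_1 = 6; c_1 = 2; s_1 = 1; a_2 = 6; b_2 = 1; c_2 = 8; q_2 = 3; t_2 = 2; a_3 = 9; b_3 = 7; c_3 = 4; s_3 = 1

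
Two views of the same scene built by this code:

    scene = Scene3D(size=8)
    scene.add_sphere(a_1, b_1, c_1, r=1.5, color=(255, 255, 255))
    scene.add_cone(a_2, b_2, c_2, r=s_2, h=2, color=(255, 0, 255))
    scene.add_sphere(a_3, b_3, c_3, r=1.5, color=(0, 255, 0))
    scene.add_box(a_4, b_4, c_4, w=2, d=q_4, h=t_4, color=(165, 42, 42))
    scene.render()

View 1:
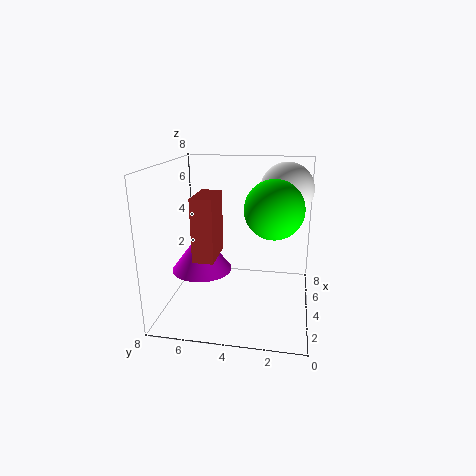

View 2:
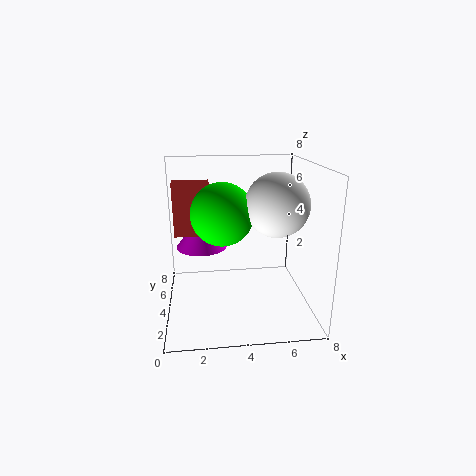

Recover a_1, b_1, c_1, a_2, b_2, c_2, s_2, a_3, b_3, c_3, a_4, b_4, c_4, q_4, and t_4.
a_1 = 5.5, b_1 = 1.5, c_1 = 6.5, a_2 = 2, b_2 = 5.5, c_2 = 3, s_2 = 1.5, a_3 = 3, b_3 = 2, c_3 = 6, a_4 = 0.5, b_4 = 4.5, c_4 = 4, q_4 = 1, t_4 = 3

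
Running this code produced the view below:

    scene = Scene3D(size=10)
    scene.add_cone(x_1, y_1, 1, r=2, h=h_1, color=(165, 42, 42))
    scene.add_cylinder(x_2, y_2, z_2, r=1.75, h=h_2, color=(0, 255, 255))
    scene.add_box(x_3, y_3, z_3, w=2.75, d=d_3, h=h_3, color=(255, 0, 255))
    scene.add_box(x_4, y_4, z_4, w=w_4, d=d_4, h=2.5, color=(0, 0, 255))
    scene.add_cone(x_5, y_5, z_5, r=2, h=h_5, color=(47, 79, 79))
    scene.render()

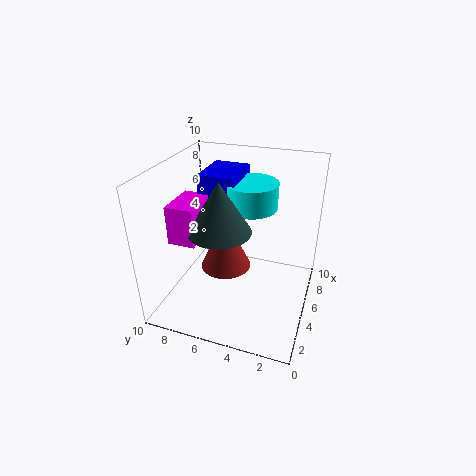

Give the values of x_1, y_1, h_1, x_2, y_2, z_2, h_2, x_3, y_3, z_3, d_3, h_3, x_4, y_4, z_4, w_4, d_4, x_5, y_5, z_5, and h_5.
x_1 = 7
y_1 = 6.75
h_1 = 4.25
x_2 = 5.5
y_2 = 4.25
z_2 = 7.25
h_2 = 1.75
x_3 = 1.75
y_3 = 6.75
z_3 = 5.75
d_3 = 1.75
h_3 = 2.5
x_4 = 4.25
y_4 = 5
z_4 = 7
w_4 = 3.25
d_4 = 2.5
x_5 = 3
y_5 = 5.5
z_5 = 6.5
h_5 = 3.25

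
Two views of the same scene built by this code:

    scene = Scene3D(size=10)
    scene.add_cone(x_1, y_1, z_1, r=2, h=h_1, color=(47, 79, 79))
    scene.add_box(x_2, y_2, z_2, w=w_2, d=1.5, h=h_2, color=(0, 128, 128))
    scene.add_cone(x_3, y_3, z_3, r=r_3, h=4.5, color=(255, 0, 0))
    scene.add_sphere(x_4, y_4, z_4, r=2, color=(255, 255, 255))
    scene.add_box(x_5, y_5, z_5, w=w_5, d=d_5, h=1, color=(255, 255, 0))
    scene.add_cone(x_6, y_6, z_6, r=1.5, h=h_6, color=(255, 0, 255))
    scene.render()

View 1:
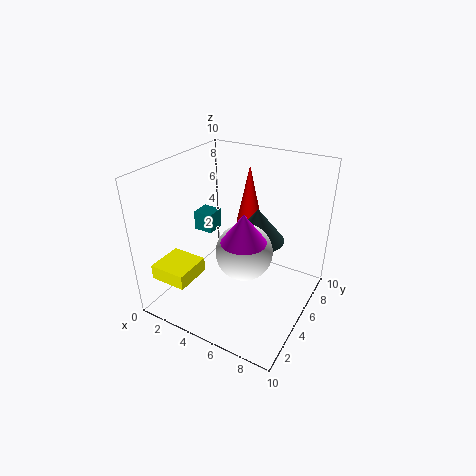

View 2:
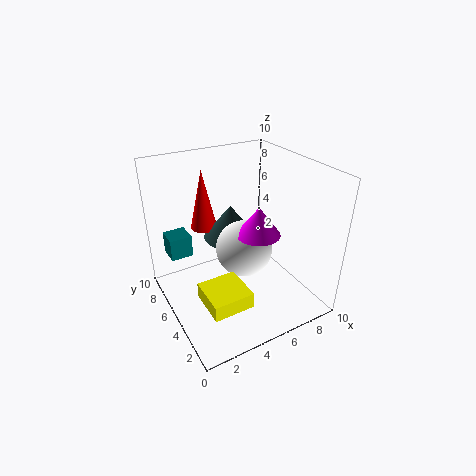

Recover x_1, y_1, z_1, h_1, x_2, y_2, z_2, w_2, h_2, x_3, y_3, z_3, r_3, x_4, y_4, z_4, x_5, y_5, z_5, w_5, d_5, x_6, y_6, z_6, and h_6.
x_1 = 5.5; y_1 = 7; z_1 = 4; h_1 = 2.5; x_2 = 0.5; y_2 = 6; z_2 = 4; w_2 = 1.5; h_2 = 1.5; x_3 = 4; y_3 = 8.5; z_3 = 4.5; r_3 = 1; x_4 = 5.5; y_4 = 5; z_4 = 4; x_5 = 1; y_5 = 0.5; z_5 = 3; w_5 = 2.5; d_5 = 2.5; x_6 = 6; y_6 = 4; z_6 = 5.5; h_6 = 2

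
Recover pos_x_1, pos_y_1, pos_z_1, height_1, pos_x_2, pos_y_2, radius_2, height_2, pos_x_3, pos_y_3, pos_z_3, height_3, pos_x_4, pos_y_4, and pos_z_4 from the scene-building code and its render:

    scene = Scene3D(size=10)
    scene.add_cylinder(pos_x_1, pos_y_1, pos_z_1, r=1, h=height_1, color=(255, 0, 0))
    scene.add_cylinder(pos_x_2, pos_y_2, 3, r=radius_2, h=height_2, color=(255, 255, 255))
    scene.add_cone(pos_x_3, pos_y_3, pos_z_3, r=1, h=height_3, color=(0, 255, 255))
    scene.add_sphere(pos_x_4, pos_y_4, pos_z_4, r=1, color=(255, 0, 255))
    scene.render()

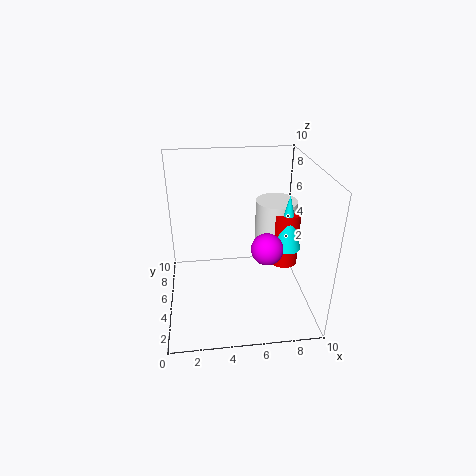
pos_x_1 = 8.5
pos_y_1 = 5.5
pos_z_1 = 2.5
height_1 = 4
pos_x_2 = 8
pos_y_2 = 6.5
radius_2 = 1.5
height_2 = 4
pos_x_3 = 8.5
pos_y_3 = 5
pos_z_3 = 4
height_3 = 4
pos_x_4 = 6.5
pos_y_4 = 2.5
pos_z_4 = 5.5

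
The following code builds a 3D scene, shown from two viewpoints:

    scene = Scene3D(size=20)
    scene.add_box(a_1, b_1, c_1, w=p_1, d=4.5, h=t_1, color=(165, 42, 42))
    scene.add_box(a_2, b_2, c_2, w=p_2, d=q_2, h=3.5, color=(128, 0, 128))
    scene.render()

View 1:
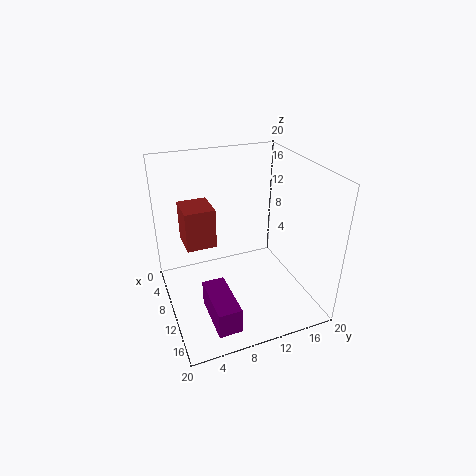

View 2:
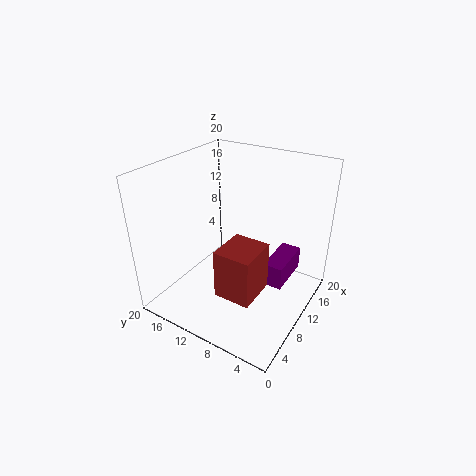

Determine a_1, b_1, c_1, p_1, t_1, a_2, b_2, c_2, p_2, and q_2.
a_1 = 1.5; b_1 = 3.5; c_1 = 7; p_1 = 5; t_1 = 6; a_2 = 12; b_2 = 4; c_2 = 2; p_2 = 7; q_2 = 3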